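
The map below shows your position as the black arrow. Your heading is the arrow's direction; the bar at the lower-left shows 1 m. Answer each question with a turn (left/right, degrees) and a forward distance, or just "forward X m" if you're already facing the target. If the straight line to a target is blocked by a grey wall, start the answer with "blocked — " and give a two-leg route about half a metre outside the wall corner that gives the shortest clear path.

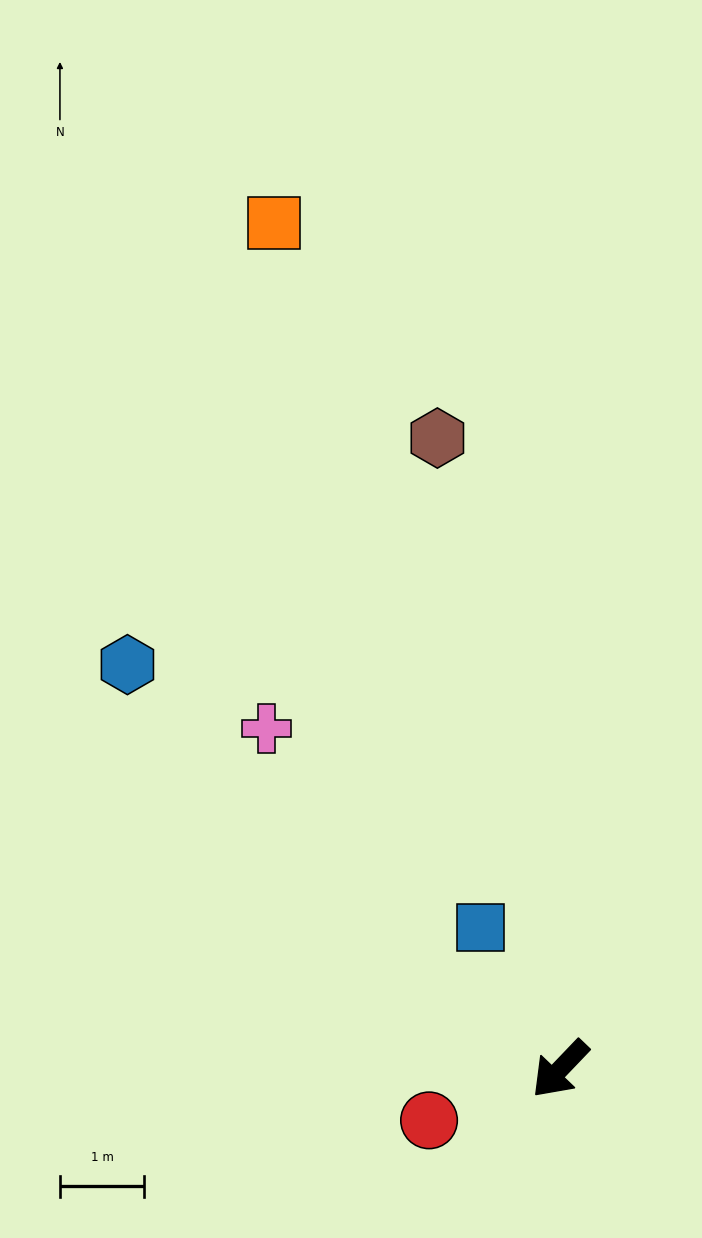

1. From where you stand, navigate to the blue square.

turn right 107°, forward 1.9 m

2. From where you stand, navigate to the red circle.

turn right 25°, forward 1.7 m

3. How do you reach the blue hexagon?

turn right 89°, forward 7.0 m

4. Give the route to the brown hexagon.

turn right 125°, forward 7.6 m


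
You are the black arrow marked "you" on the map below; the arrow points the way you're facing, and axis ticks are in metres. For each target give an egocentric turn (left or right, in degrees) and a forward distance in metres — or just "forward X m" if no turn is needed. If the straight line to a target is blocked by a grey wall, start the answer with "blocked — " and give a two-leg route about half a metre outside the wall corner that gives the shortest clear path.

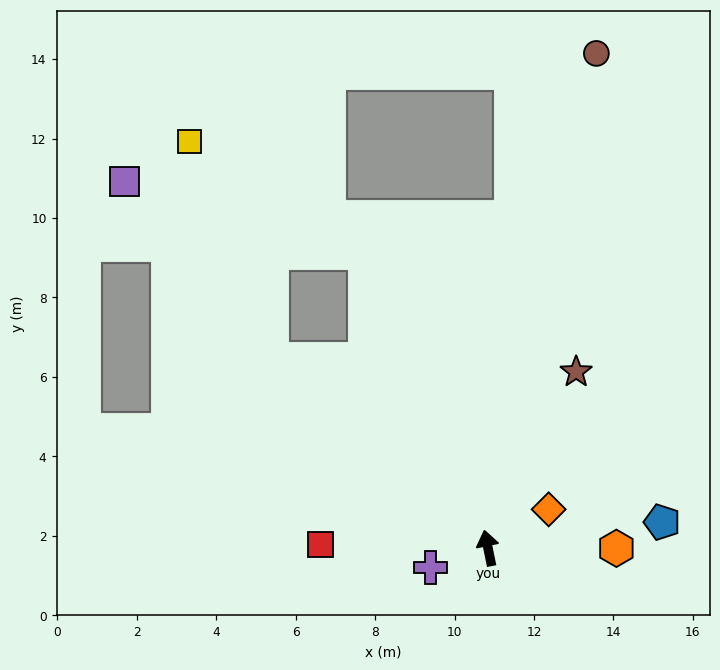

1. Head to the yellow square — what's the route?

blocked — turn left 37°, forward 7.2 m, then turn right 28°, forward 5.8 m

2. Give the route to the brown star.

turn right 38°, forward 5.0 m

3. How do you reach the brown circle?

turn right 24°, forward 12.7 m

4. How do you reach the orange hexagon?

turn right 102°, forward 3.2 m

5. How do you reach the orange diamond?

turn right 69°, forward 1.8 m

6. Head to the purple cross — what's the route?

turn left 97°, forward 1.5 m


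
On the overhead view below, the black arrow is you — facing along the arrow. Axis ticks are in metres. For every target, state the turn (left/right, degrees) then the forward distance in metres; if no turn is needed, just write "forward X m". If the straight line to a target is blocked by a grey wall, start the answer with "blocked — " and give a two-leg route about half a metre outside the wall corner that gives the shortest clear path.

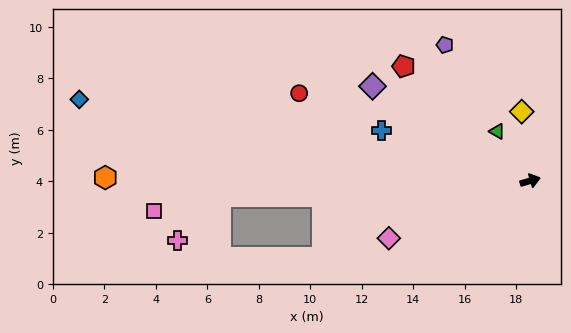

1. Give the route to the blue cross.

turn left 145°, forward 6.1 m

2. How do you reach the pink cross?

blocked — turn left 166°, forward 12.1 m, then turn left 44°, forward 2.4 m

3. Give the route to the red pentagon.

turn left 121°, forward 6.6 m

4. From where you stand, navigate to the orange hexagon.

turn left 163°, forward 16.5 m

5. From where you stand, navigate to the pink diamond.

turn right 174°, forward 5.9 m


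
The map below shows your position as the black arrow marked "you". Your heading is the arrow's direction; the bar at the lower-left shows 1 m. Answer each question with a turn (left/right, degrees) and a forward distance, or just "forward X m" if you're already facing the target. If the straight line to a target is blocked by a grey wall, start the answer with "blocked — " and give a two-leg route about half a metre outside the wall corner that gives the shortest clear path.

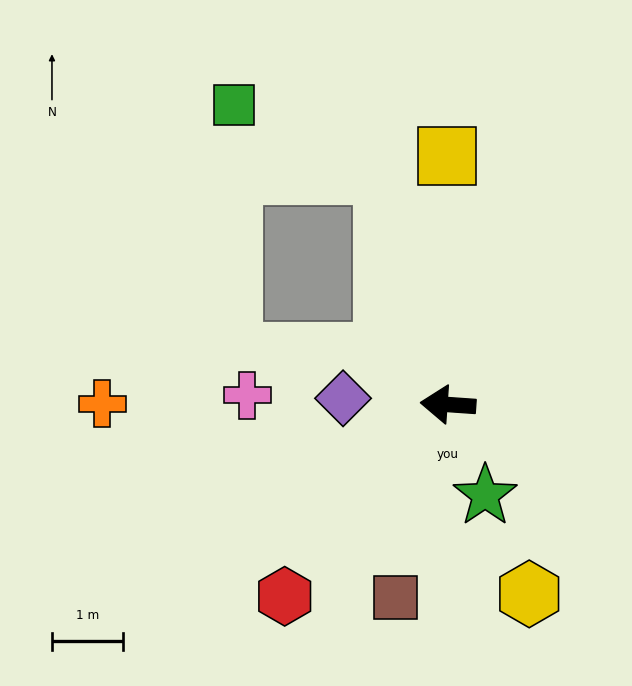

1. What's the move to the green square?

blocked — turn right 71°, forward 3.4 m, then turn left 50°, forward 2.3 m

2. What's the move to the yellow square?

turn right 86°, forward 3.5 m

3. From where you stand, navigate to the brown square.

turn left 79°, forward 2.8 m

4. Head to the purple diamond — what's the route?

forward 1.5 m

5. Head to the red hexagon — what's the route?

turn left 54°, forward 3.6 m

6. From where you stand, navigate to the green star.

turn left 116°, forward 1.4 m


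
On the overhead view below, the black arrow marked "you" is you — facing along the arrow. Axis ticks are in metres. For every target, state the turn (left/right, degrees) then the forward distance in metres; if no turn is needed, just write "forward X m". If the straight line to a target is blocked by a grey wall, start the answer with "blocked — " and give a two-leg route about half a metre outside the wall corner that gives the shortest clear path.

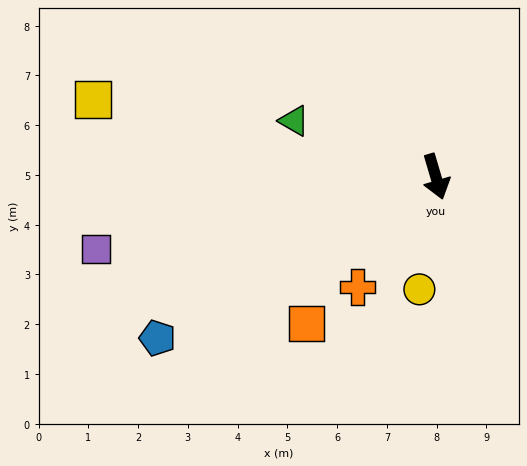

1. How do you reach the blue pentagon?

turn right 76°, forward 6.5 m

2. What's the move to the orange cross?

turn right 52°, forward 2.7 m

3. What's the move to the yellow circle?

turn right 25°, forward 2.3 m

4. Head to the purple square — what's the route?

turn right 94°, forward 7.0 m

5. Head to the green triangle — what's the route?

turn right 128°, forward 3.1 m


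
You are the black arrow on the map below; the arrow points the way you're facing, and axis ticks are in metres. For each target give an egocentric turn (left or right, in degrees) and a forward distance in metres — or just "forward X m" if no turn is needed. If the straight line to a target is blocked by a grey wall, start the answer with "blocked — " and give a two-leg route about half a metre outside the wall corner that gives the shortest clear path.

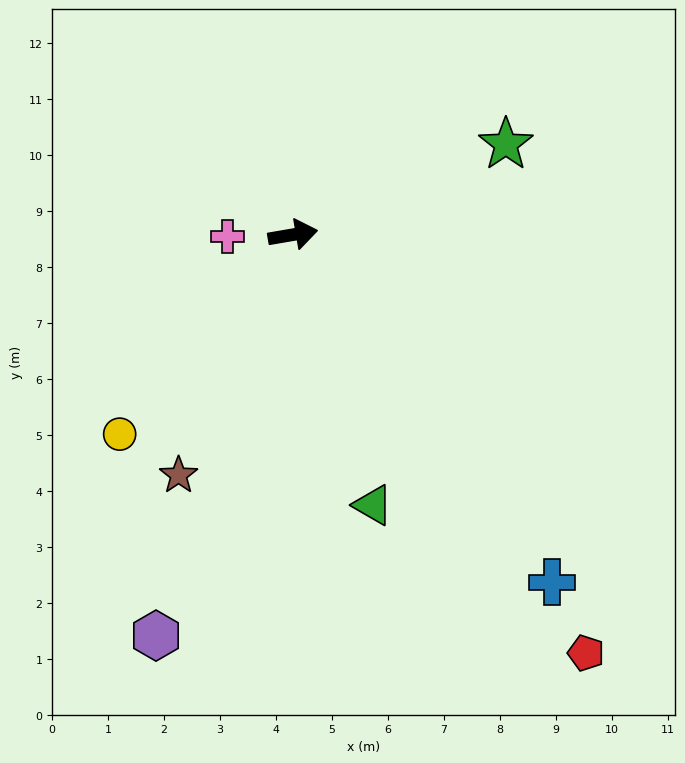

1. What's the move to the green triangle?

turn right 83°, forward 5.0 m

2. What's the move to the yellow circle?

turn right 141°, forward 4.7 m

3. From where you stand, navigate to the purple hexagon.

turn right 119°, forward 7.6 m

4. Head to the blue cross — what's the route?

turn right 63°, forward 7.7 m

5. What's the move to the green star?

turn left 13°, forward 4.1 m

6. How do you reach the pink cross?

turn left 172°, forward 1.2 m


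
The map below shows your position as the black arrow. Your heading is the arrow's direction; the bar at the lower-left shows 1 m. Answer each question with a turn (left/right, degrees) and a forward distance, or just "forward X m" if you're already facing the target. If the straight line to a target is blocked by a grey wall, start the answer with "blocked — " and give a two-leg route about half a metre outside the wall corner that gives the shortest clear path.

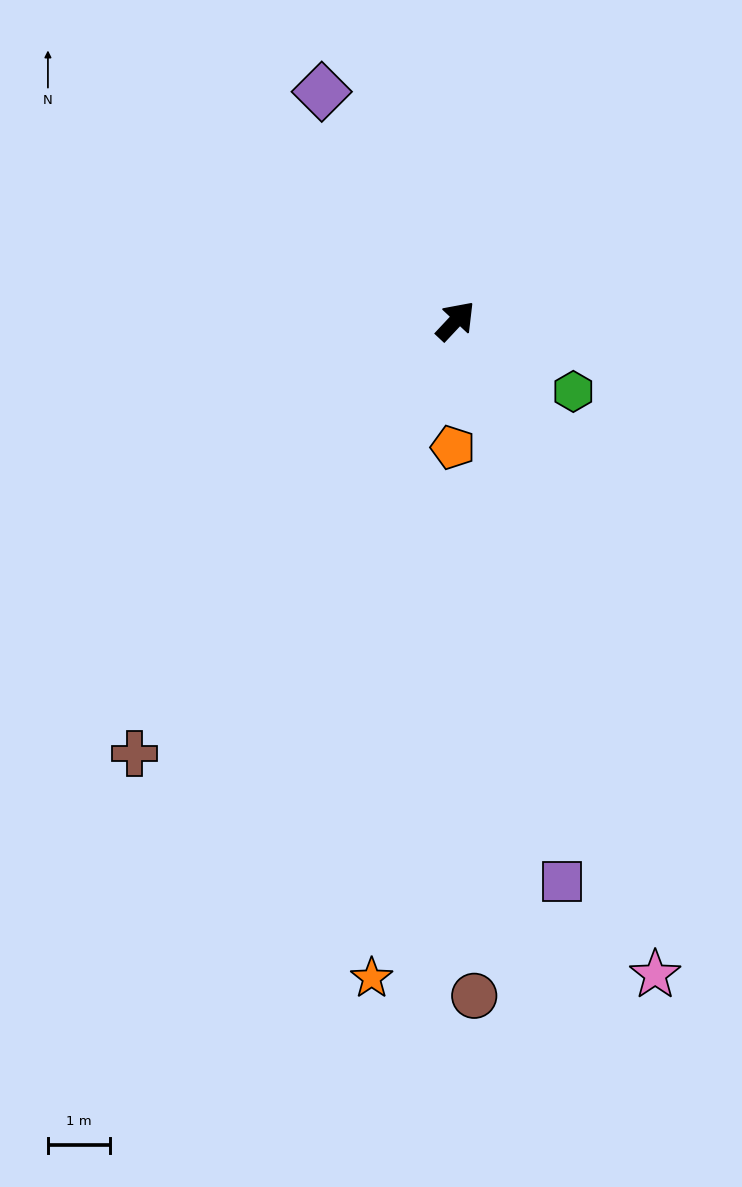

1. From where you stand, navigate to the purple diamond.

turn left 73°, forward 4.3 m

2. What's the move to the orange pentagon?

turn right 138°, forward 2.0 m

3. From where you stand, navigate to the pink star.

turn right 120°, forward 11.0 m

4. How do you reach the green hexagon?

turn right 78°, forward 2.2 m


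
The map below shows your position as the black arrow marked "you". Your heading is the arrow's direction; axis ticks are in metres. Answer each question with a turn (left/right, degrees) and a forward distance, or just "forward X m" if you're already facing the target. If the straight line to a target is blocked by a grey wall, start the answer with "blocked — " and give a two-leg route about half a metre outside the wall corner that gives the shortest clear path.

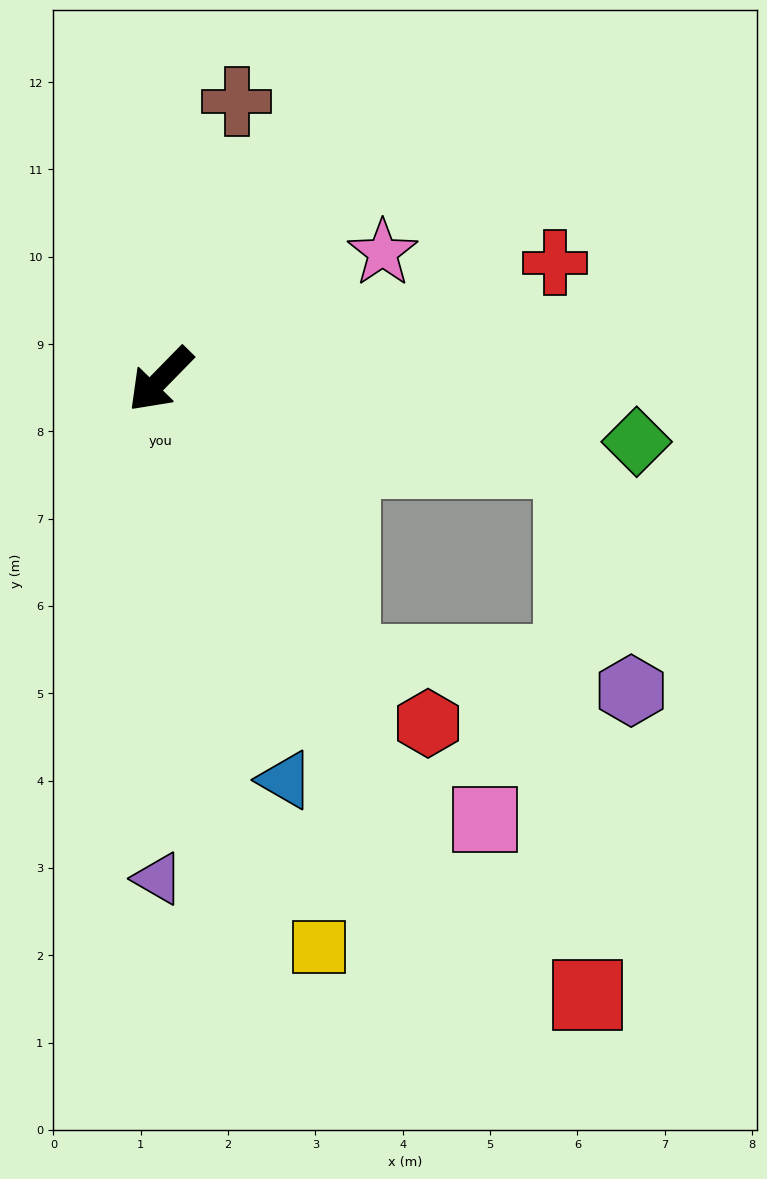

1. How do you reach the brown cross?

turn right 151°, forward 3.3 m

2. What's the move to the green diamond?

turn left 127°, forward 5.5 m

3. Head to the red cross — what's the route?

turn left 151°, forward 4.7 m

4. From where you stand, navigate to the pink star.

turn left 164°, forward 2.9 m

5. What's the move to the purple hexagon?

blocked — turn left 77°, forward 3.9 m, then turn left 52°, forward 3.3 m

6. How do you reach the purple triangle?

turn left 44°, forward 5.7 m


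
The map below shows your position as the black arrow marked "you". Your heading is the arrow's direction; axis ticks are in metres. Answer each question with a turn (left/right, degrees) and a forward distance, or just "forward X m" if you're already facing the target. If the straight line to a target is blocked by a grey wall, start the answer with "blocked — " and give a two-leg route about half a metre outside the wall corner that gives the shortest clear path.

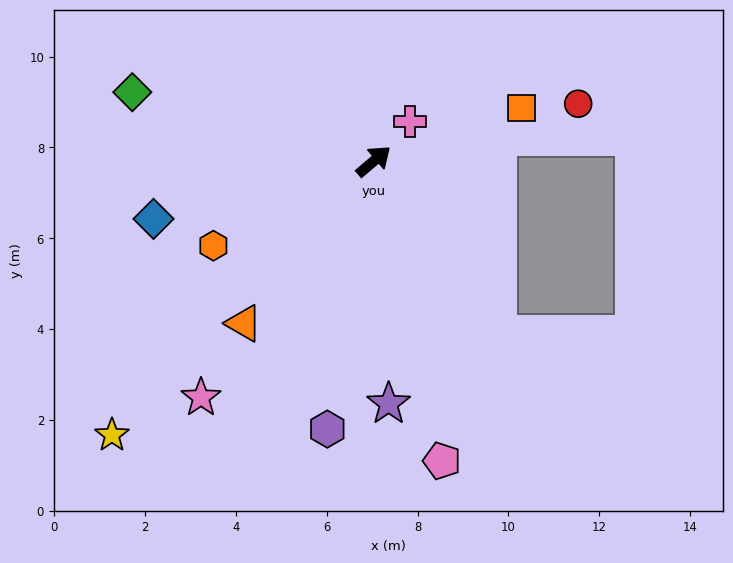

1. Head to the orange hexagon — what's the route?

turn left 167°, forward 4.0 m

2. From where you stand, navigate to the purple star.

turn right 127°, forward 5.4 m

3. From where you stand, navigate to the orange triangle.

turn right 169°, forward 4.6 m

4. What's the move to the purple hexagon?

turn right 140°, forward 6.0 m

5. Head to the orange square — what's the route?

turn right 21°, forward 3.5 m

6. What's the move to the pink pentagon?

turn right 118°, forward 6.8 m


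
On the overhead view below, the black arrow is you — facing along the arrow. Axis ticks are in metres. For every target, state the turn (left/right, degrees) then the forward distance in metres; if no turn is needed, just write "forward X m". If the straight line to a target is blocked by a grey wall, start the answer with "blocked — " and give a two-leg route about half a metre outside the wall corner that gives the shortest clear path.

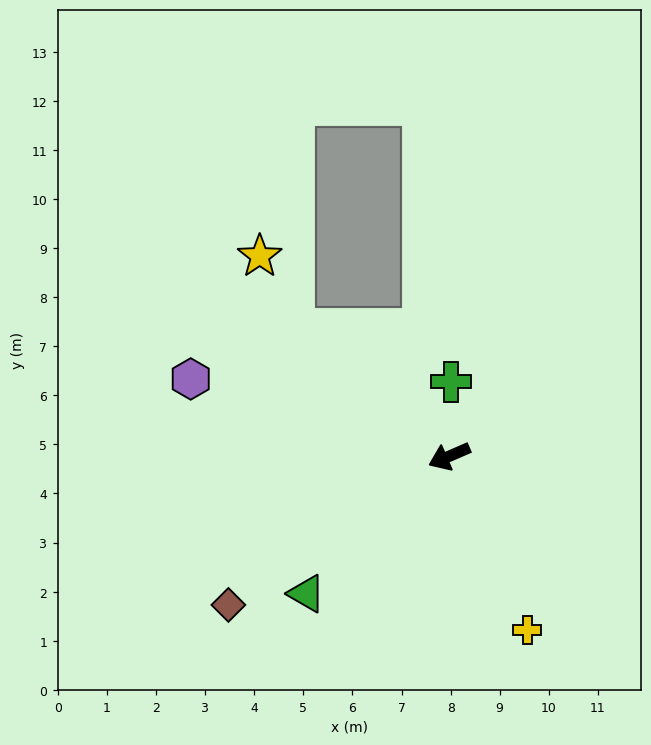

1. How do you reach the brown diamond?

turn left 11°, forward 5.4 m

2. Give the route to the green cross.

turn right 114°, forward 1.5 m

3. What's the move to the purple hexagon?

turn right 40°, forward 5.5 m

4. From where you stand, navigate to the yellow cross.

turn left 91°, forward 3.9 m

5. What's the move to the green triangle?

turn left 21°, forward 4.0 m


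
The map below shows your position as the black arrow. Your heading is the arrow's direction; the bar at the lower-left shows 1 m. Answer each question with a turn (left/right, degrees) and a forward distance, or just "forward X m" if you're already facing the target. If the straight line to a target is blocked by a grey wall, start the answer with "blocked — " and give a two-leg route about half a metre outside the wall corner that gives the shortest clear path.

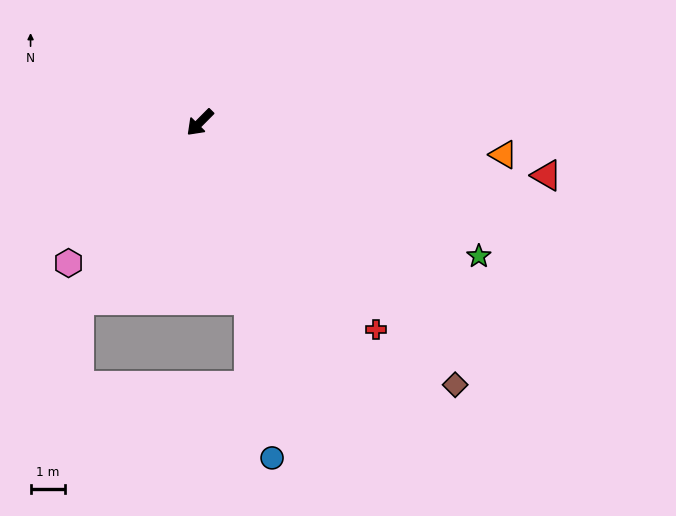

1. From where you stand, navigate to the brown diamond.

turn left 89°, forward 10.5 m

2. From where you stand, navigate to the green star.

turn left 109°, forward 8.9 m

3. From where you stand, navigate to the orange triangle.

turn left 129°, forward 8.8 m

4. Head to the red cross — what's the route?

turn left 85°, forward 7.8 m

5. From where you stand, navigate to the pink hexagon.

forward 5.5 m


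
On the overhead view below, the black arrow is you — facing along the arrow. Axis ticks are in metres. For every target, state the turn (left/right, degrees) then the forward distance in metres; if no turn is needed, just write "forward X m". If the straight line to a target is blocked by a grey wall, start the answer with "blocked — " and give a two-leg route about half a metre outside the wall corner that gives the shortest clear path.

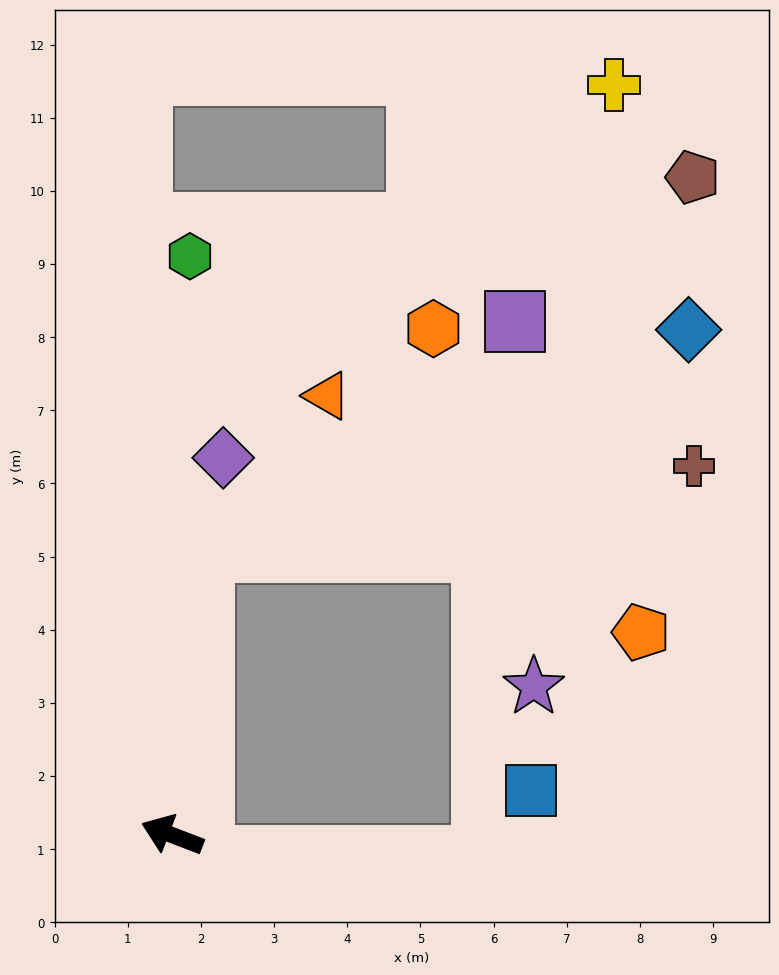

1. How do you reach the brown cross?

blocked — turn right 75°, forward 3.9 m, then turn right 74°, forward 6.8 m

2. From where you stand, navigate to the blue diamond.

blocked — turn right 75°, forward 3.9 m, then turn right 60°, forward 7.3 m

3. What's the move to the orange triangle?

blocked — turn right 75°, forward 3.9 m, then turn right 33°, forward 2.7 m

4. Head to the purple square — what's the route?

blocked — turn right 75°, forward 3.9 m, then turn right 48°, forward 5.3 m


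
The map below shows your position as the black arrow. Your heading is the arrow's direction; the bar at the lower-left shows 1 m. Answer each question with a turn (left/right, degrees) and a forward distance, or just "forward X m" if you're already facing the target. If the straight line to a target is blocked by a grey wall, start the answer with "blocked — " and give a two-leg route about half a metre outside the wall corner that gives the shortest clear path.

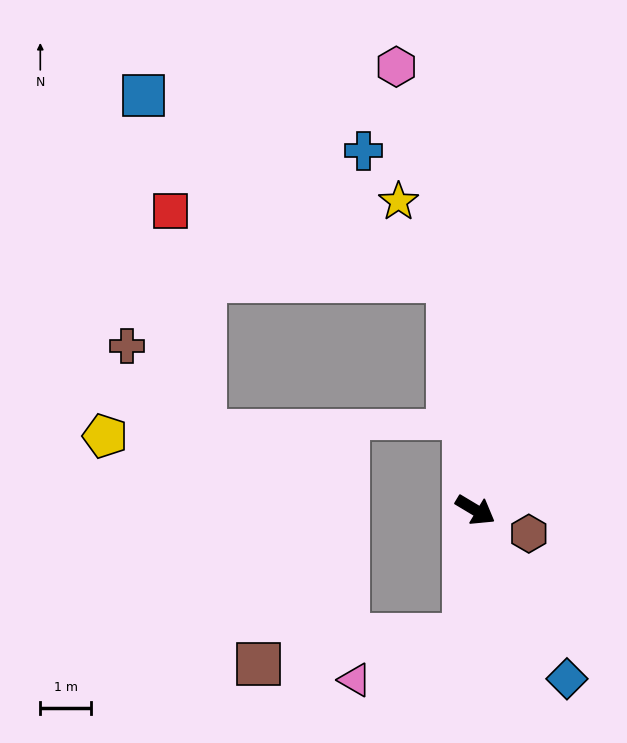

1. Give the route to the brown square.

blocked — turn right 64°, forward 2.5 m, then turn right 77°, forward 4.1 m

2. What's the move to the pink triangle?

blocked — turn right 64°, forward 2.5 m, then turn right 63°, forward 2.3 m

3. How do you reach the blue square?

blocked — turn left 128°, forward 4.6 m, then turn left 51°, forward 7.1 m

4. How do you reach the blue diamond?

turn right 31°, forward 3.8 m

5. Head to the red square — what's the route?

blocked — turn left 128°, forward 4.6 m, then turn left 69°, forward 5.7 m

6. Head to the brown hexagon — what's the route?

turn left 7°, forward 1.2 m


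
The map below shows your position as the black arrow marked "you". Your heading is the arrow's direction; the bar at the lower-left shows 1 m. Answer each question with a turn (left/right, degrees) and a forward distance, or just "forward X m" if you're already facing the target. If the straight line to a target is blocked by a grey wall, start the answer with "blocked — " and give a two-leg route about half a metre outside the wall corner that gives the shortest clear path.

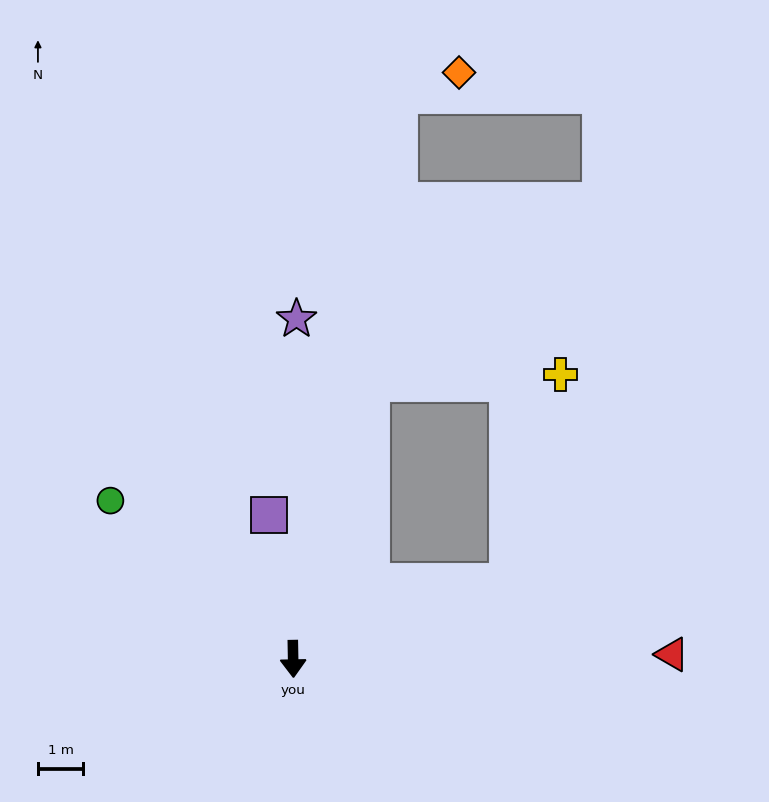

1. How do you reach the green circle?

turn right 132°, forward 5.3 m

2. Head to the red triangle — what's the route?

turn left 90°, forward 8.4 m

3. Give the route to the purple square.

turn right 171°, forward 3.2 m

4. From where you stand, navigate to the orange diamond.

blocked — turn left 168°, forward 12.7 m, then turn right 59°, forward 1.4 m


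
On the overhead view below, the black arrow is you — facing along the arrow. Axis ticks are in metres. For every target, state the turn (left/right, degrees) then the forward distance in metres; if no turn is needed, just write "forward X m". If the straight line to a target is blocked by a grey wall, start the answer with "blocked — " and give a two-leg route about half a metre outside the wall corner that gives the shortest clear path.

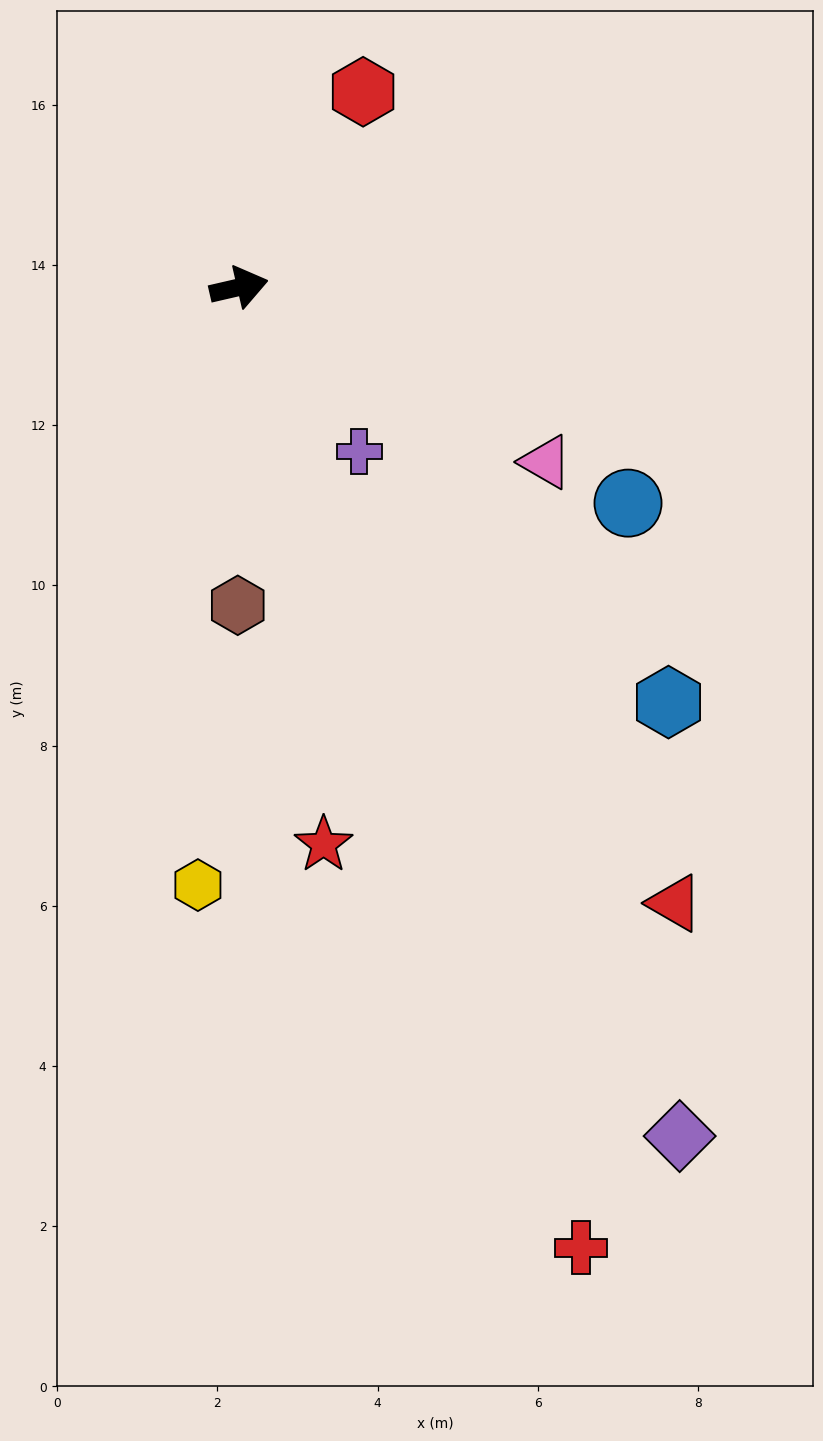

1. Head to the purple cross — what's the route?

turn right 67°, forward 2.5 m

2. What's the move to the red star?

turn right 94°, forward 7.0 m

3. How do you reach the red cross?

turn right 83°, forward 12.7 m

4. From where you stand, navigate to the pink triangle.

turn right 43°, forward 4.4 m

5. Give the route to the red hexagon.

turn left 45°, forward 2.9 m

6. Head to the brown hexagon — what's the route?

turn right 103°, forward 4.0 m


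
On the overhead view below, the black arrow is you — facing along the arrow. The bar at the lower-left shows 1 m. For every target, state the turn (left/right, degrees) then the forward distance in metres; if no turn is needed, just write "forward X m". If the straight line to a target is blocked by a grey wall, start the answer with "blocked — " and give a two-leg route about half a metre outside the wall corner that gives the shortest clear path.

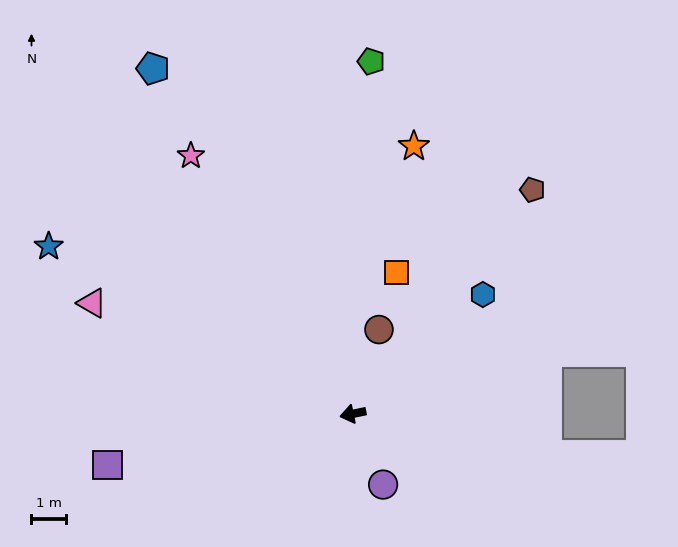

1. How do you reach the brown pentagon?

turn right 140°, forward 8.3 m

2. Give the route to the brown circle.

turn right 119°, forward 2.6 m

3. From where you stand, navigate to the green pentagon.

turn right 105°, forward 10.2 m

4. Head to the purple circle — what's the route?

turn left 101°, forward 2.2 m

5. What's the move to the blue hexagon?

turn right 149°, forward 5.1 m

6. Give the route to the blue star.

turn right 41°, forward 10.1 m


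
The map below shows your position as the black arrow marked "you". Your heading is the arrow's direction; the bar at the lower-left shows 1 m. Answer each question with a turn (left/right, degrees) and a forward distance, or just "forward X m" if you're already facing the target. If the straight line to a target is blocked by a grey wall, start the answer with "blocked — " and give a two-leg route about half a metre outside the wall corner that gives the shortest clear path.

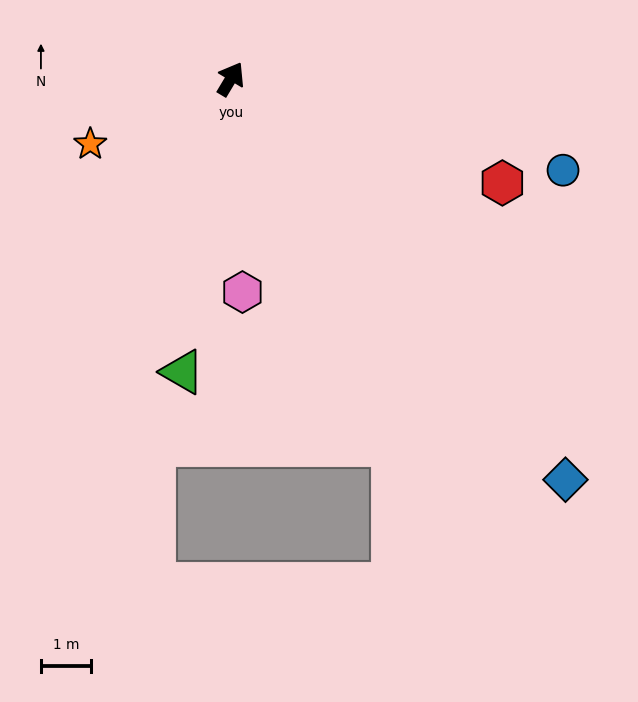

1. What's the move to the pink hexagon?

turn right 146°, forward 4.3 m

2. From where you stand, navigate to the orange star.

turn left 146°, forward 3.1 m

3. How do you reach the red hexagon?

turn right 80°, forward 5.8 m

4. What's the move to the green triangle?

turn right 159°, forward 5.9 m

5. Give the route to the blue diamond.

turn right 109°, forward 10.4 m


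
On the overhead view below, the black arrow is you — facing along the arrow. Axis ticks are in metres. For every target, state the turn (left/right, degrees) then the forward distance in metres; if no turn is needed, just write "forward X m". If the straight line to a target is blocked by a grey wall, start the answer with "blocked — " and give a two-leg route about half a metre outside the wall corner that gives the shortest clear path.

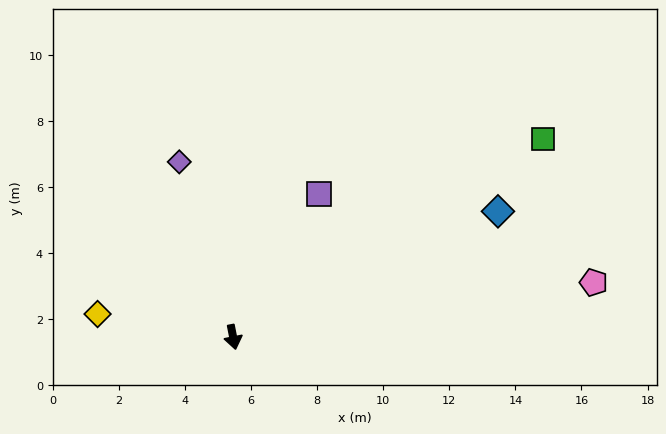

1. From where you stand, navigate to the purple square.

turn left 138°, forward 5.0 m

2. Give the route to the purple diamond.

turn right 174°, forward 5.5 m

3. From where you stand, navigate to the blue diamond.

turn left 104°, forward 8.9 m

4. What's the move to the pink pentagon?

turn left 87°, forward 11.0 m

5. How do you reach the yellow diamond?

turn right 111°, forward 4.2 m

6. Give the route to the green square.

turn left 111°, forward 11.1 m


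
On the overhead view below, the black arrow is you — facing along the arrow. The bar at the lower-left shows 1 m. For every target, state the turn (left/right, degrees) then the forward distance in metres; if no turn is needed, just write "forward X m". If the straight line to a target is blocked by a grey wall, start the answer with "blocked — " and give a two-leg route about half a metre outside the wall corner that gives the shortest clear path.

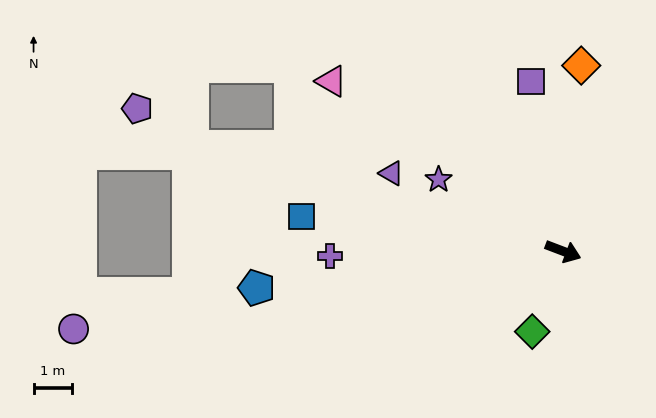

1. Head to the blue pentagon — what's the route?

turn right 152°, forward 8.0 m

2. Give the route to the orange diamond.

turn left 105°, forward 4.8 m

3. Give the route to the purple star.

turn left 171°, forward 3.7 m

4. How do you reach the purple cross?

turn right 158°, forward 6.0 m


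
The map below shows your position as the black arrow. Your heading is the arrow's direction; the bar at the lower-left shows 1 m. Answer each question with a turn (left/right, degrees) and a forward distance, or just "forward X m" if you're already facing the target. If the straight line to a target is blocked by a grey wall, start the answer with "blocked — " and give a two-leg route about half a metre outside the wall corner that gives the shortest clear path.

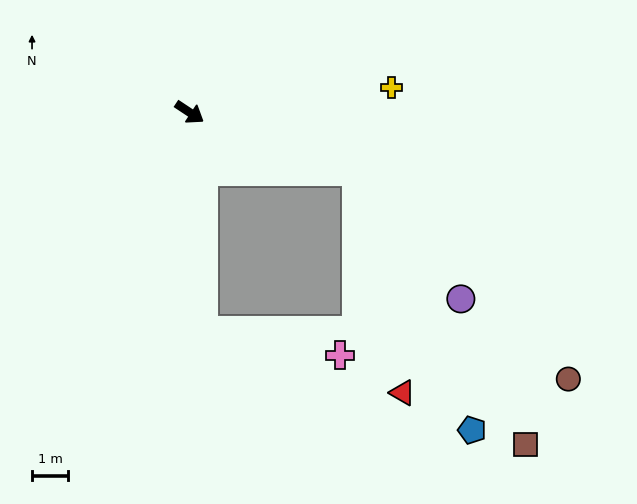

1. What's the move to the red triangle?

blocked — turn left 14°, forward 4.9 m, then turn right 59°, forward 6.2 m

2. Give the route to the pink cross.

blocked — turn right 53°, forward 6.0 m, then turn left 76°, forward 3.8 m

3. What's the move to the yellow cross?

turn left 41°, forward 5.6 m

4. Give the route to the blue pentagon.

blocked — turn left 14°, forward 4.9 m, then turn right 47°, forward 7.8 m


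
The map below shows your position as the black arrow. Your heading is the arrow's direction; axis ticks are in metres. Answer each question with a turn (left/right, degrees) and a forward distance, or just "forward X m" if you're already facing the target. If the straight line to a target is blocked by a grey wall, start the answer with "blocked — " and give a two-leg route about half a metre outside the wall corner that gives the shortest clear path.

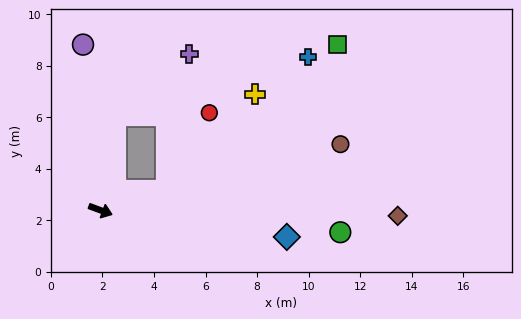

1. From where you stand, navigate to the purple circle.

turn left 116°, forward 6.5 m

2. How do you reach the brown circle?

turn left 36°, forward 9.7 m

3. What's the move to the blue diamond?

turn left 12°, forward 7.3 m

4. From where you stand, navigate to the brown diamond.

turn left 19°, forward 11.5 m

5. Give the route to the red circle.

blocked — turn left 37°, forward 2.7 m, then turn left 44°, forward 3.5 m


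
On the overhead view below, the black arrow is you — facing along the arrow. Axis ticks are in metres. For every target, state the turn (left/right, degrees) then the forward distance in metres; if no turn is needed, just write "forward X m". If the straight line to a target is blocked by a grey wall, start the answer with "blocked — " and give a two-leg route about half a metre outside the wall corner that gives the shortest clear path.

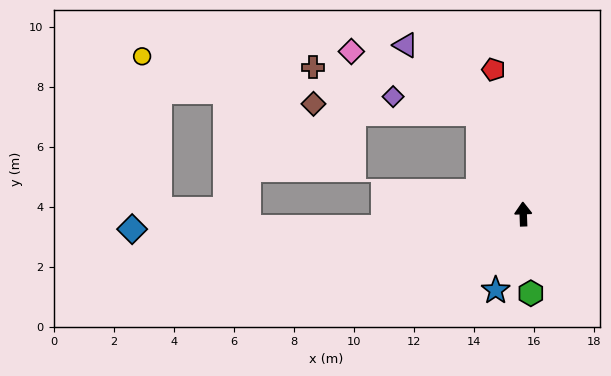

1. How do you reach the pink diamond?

blocked — turn left 22°, forward 3.7 m, then turn left 40°, forward 4.7 m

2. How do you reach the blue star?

turn left 158°, forward 2.7 m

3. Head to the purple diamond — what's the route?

blocked — turn left 22°, forward 3.7 m, then turn left 55°, forward 2.9 m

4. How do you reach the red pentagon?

turn left 10°, forward 4.9 m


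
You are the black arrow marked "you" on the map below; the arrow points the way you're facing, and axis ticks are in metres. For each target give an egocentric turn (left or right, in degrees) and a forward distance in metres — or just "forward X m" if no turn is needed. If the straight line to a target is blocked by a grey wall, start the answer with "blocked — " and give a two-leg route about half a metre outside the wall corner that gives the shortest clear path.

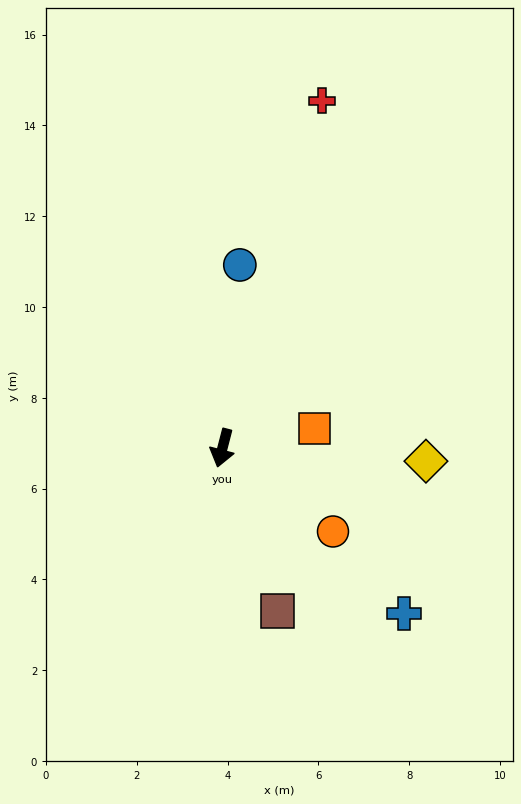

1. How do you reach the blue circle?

turn right 171°, forward 4.1 m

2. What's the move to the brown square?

turn left 33°, forward 3.8 m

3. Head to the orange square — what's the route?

turn left 116°, forward 2.1 m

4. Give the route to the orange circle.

turn left 67°, forward 3.1 m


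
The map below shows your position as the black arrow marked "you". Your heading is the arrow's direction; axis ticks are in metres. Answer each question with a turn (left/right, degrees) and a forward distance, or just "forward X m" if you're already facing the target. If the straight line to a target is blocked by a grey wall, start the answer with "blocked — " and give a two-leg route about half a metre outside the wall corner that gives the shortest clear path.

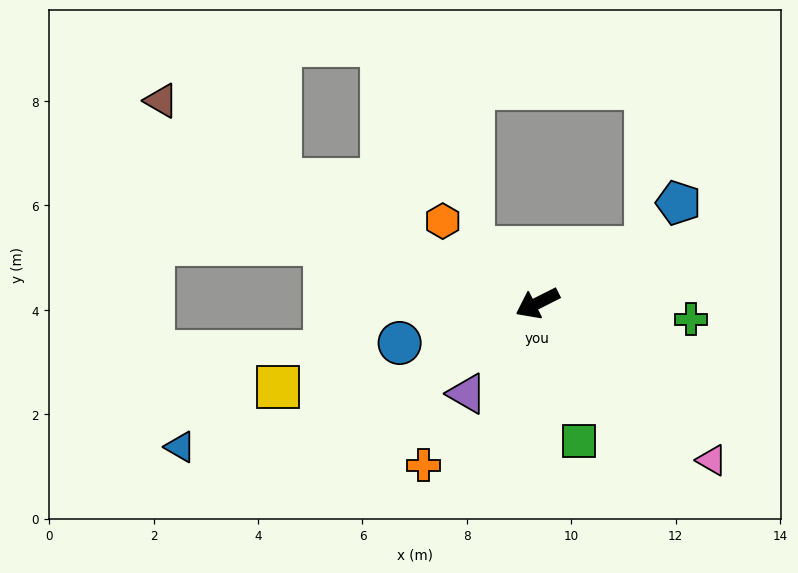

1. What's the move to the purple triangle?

turn left 25°, forward 2.2 m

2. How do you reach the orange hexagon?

turn right 68°, forward 2.4 m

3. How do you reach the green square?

turn left 80°, forward 2.8 m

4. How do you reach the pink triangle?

turn left 111°, forward 4.5 m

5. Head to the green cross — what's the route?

turn left 147°, forward 3.0 m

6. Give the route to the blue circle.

turn right 11°, forward 2.7 m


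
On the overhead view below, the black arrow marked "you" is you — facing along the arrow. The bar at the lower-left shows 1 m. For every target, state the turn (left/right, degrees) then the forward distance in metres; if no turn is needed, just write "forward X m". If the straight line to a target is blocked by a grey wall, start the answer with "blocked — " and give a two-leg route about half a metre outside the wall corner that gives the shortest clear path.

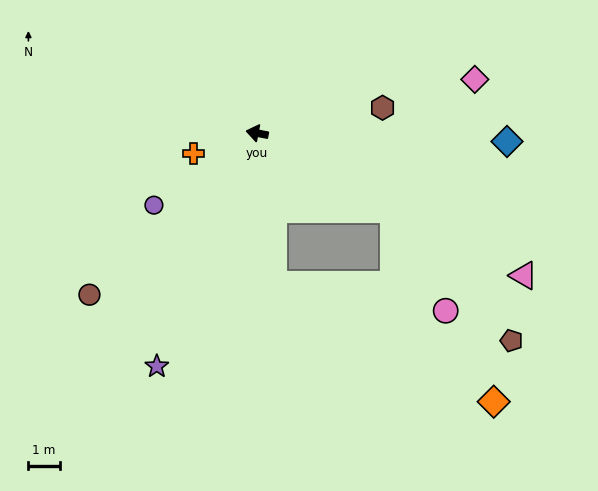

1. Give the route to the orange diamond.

blocked — turn left 107°, forward 4.9 m, then turn left 56°, forward 8.0 m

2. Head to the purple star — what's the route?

turn left 78°, forward 8.1 m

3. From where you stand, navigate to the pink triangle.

turn left 163°, forward 9.7 m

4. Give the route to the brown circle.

turn left 55°, forward 7.5 m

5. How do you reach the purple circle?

turn left 46°, forward 4.0 m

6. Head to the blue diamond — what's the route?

turn right 171°, forward 8.0 m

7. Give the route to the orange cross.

turn left 29°, forward 2.1 m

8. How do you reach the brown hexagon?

turn right 158°, forward 4.1 m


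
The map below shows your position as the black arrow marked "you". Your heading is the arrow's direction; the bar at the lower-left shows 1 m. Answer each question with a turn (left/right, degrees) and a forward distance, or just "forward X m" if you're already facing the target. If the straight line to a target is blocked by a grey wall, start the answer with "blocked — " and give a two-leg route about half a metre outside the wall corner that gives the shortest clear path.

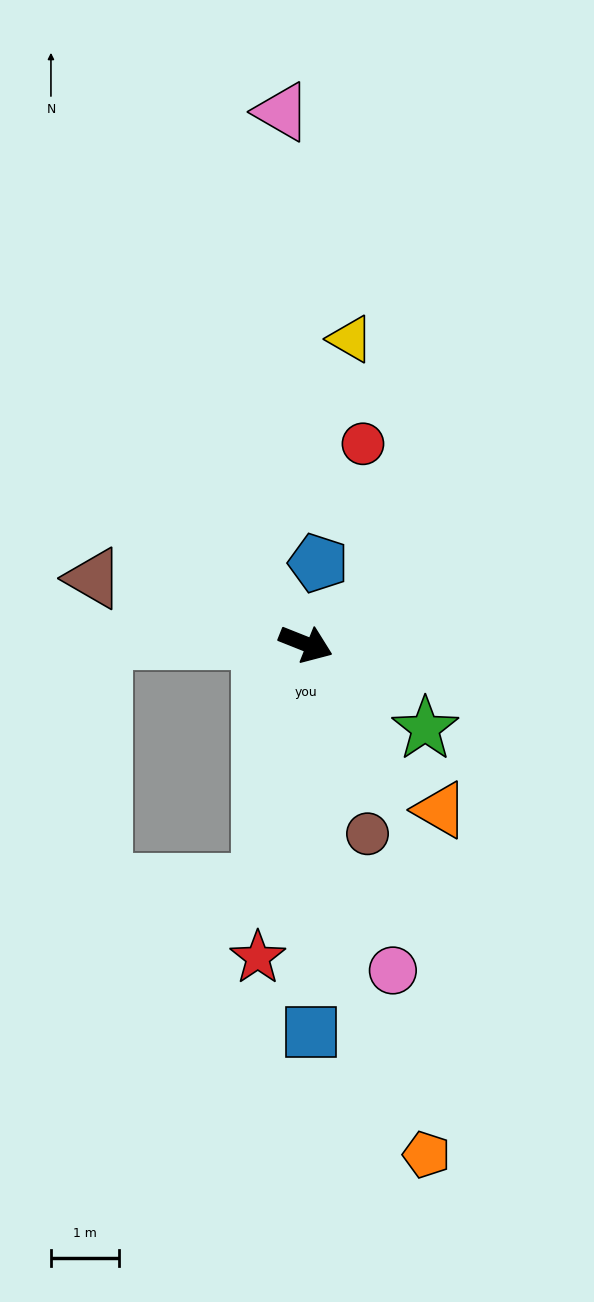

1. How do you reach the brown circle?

turn right 50°, forward 2.9 m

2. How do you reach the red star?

turn right 77°, forward 4.6 m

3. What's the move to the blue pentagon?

turn left 103°, forward 1.2 m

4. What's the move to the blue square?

turn right 68°, forward 5.7 m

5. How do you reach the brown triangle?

turn right 175°, forward 3.2 m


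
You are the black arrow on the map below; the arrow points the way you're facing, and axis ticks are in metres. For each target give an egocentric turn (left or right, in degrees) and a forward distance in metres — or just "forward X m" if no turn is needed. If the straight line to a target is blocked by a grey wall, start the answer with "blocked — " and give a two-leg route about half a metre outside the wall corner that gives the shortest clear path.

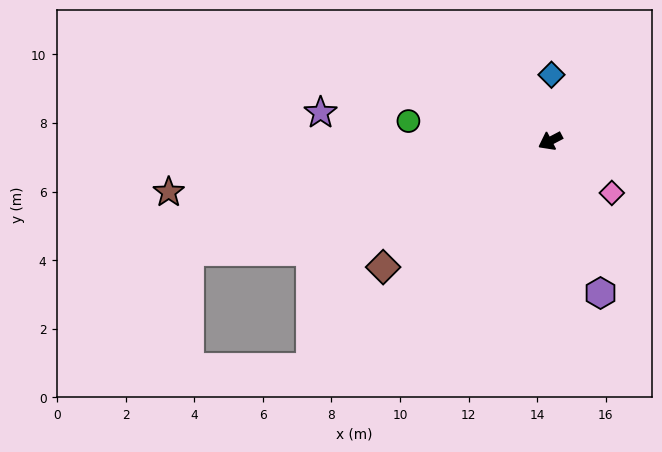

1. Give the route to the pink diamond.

turn left 112°, forward 2.3 m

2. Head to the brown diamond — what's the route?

turn left 9°, forward 6.1 m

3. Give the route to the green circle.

turn right 36°, forward 4.2 m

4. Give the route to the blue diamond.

turn right 119°, forward 1.9 m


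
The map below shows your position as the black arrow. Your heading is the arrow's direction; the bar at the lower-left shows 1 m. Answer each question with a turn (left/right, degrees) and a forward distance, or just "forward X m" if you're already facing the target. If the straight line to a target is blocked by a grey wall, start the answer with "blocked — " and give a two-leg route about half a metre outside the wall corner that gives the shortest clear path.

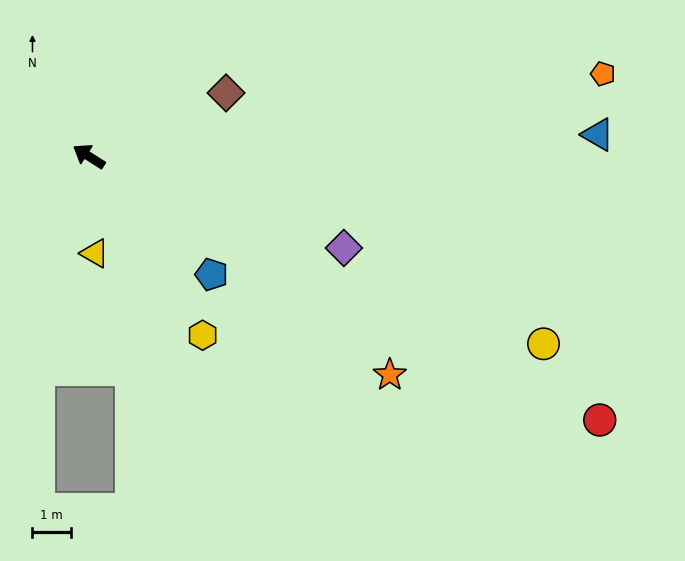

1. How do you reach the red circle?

turn right 175°, forward 14.9 m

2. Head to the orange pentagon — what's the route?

turn right 138°, forward 13.5 m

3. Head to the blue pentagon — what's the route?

turn left 169°, forward 4.4 m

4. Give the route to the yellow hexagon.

turn left 155°, forward 5.5 m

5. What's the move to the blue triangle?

turn right 145°, forward 13.2 m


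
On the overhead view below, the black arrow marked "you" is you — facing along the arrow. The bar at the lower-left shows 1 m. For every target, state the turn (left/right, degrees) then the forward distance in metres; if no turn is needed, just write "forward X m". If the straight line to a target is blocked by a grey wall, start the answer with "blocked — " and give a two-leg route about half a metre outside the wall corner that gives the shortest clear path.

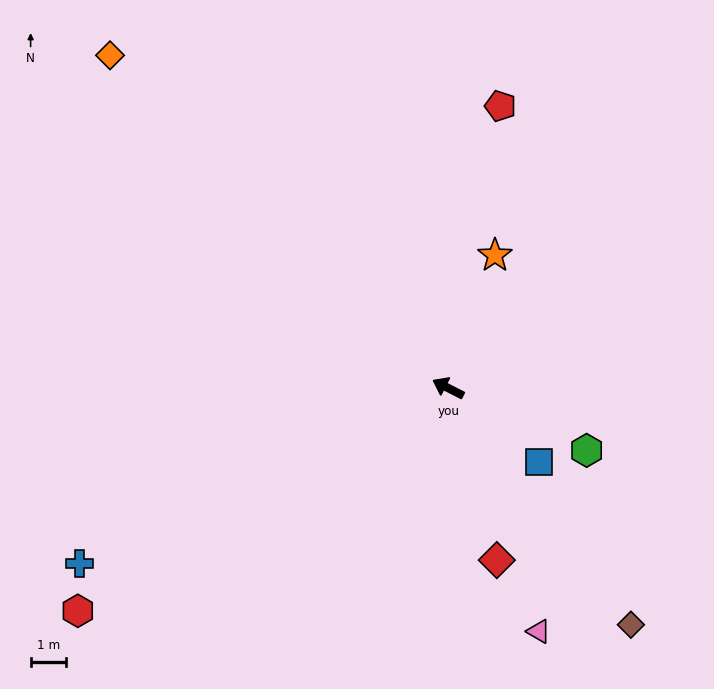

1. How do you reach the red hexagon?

turn left 58°, forward 12.3 m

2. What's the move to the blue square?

turn left 168°, forward 3.3 m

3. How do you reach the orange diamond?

turn right 18°, forward 13.5 m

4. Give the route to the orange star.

turn right 82°, forward 4.0 m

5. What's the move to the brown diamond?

turn left 155°, forward 8.5 m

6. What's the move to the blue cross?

turn left 52°, forward 11.6 m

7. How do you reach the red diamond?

turn left 133°, forward 5.1 m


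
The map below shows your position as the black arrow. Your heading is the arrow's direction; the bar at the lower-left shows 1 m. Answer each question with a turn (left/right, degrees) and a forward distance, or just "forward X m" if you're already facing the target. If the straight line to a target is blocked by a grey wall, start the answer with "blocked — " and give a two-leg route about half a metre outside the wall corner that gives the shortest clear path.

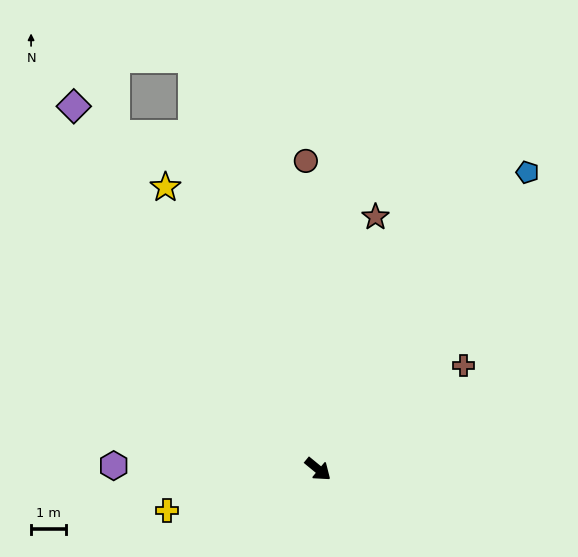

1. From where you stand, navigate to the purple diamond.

turn left 163°, forward 12.6 m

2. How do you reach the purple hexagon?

turn right 142°, forward 5.9 m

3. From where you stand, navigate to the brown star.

turn left 117°, forward 7.5 m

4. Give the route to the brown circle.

turn left 132°, forward 8.9 m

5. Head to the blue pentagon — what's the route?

turn left 94°, forward 10.5 m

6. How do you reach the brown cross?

turn left 75°, forward 5.2 m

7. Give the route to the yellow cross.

turn right 125°, forward 4.5 m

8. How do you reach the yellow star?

turn left 158°, forward 9.2 m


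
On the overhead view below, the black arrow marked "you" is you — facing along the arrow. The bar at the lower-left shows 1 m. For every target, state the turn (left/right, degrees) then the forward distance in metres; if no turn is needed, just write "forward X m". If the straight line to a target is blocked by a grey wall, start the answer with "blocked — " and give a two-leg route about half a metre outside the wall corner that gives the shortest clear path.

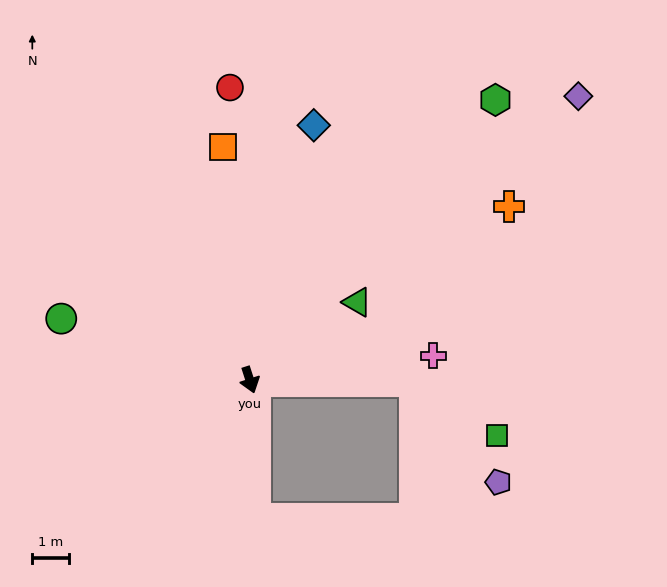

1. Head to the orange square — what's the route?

turn left 169°, forward 6.4 m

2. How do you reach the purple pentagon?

blocked — turn left 72°, forward 4.5 m, then turn right 50°, forward 3.6 m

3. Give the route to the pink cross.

turn left 80°, forward 5.1 m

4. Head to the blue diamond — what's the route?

turn left 148°, forward 7.2 m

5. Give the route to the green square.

blocked — turn left 72°, forward 4.5 m, then turn right 33°, forward 2.7 m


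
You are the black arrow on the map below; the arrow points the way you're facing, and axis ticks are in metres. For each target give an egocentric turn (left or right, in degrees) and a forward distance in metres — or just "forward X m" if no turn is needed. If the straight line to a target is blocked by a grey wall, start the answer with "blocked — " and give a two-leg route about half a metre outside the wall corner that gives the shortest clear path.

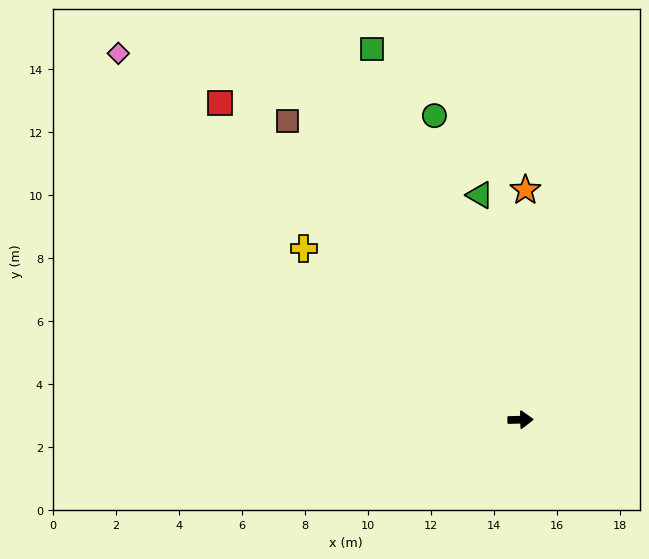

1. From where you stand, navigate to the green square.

turn left 110°, forward 12.7 m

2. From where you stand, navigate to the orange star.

turn left 87°, forward 7.3 m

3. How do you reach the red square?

turn left 132°, forward 13.9 m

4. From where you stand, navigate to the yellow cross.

turn left 140°, forward 8.8 m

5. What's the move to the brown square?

turn left 127°, forward 12.0 m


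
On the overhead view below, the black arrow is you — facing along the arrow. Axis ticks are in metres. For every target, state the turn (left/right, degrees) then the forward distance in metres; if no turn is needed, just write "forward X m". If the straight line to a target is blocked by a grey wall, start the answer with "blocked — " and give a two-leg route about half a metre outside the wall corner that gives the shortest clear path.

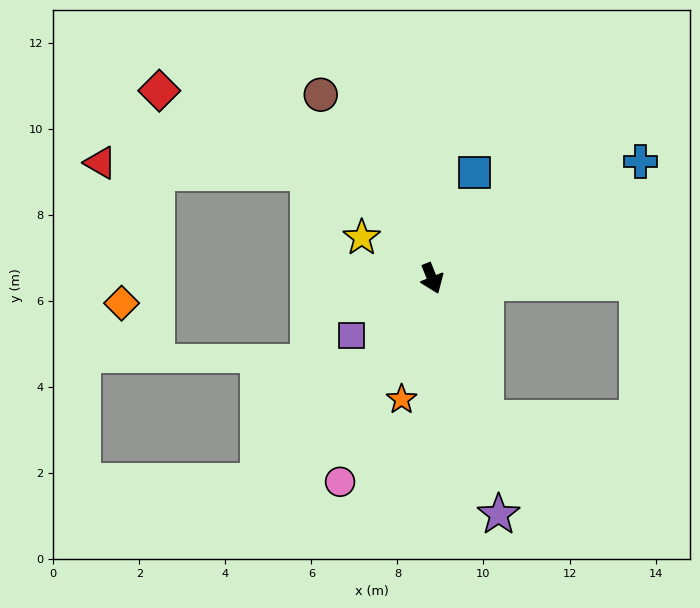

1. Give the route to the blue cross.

turn left 97°, forward 5.6 m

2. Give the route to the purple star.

turn right 6°, forward 5.7 m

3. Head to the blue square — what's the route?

turn left 136°, forward 2.7 m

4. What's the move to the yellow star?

turn right 142°, forward 1.9 m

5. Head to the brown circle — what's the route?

turn right 171°, forward 5.0 m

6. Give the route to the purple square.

turn right 76°, forward 2.3 m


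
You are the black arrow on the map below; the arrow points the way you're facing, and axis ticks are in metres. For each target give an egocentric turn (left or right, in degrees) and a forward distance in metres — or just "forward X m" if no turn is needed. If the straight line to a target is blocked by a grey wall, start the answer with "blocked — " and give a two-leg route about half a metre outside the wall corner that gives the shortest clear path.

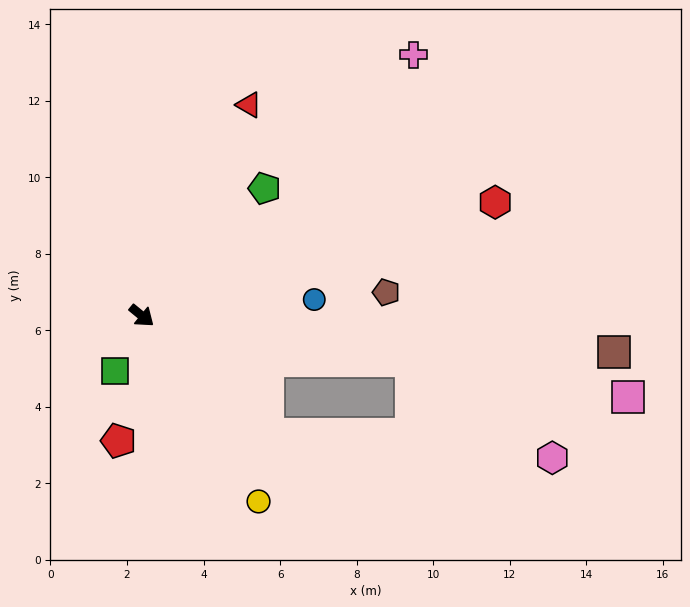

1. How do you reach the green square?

turn right 77°, forward 1.6 m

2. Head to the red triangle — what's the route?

turn left 102°, forward 6.2 m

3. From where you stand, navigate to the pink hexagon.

blocked — turn left 30°, forward 7.1 m, then turn right 25°, forward 4.5 m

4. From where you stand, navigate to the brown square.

turn left 35°, forward 12.4 m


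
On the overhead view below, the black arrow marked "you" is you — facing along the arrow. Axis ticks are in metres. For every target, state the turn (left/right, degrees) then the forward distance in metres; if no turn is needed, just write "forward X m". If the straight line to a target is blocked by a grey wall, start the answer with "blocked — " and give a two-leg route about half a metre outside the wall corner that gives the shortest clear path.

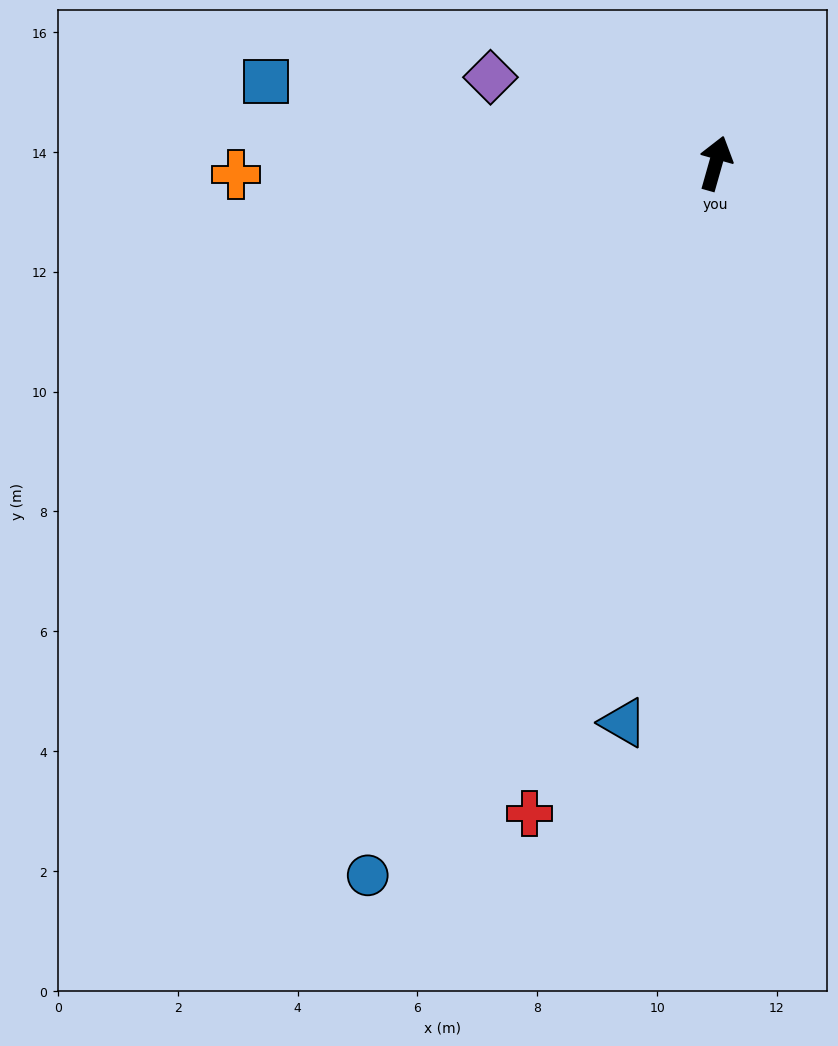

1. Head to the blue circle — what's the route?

turn left 170°, forward 13.2 m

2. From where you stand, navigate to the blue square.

turn left 95°, forward 7.6 m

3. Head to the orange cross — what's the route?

turn left 107°, forward 8.0 m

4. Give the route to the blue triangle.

turn right 174°, forward 9.5 m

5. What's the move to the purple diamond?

turn left 85°, forward 4.0 m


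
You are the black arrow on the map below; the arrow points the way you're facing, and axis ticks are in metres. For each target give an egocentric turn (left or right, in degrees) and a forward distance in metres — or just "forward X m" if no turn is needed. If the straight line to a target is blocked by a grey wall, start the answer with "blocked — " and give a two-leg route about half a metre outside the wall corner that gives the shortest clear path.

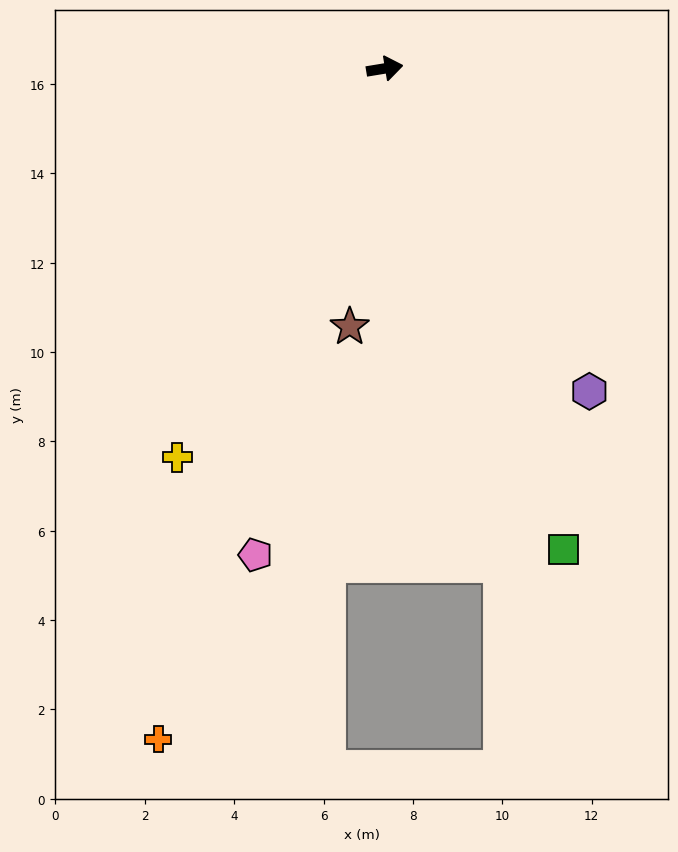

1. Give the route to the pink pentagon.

turn right 114°, forward 11.3 m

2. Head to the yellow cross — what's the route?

turn right 127°, forward 9.9 m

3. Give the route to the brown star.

turn right 107°, forward 5.8 m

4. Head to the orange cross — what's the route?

turn right 118°, forward 15.8 m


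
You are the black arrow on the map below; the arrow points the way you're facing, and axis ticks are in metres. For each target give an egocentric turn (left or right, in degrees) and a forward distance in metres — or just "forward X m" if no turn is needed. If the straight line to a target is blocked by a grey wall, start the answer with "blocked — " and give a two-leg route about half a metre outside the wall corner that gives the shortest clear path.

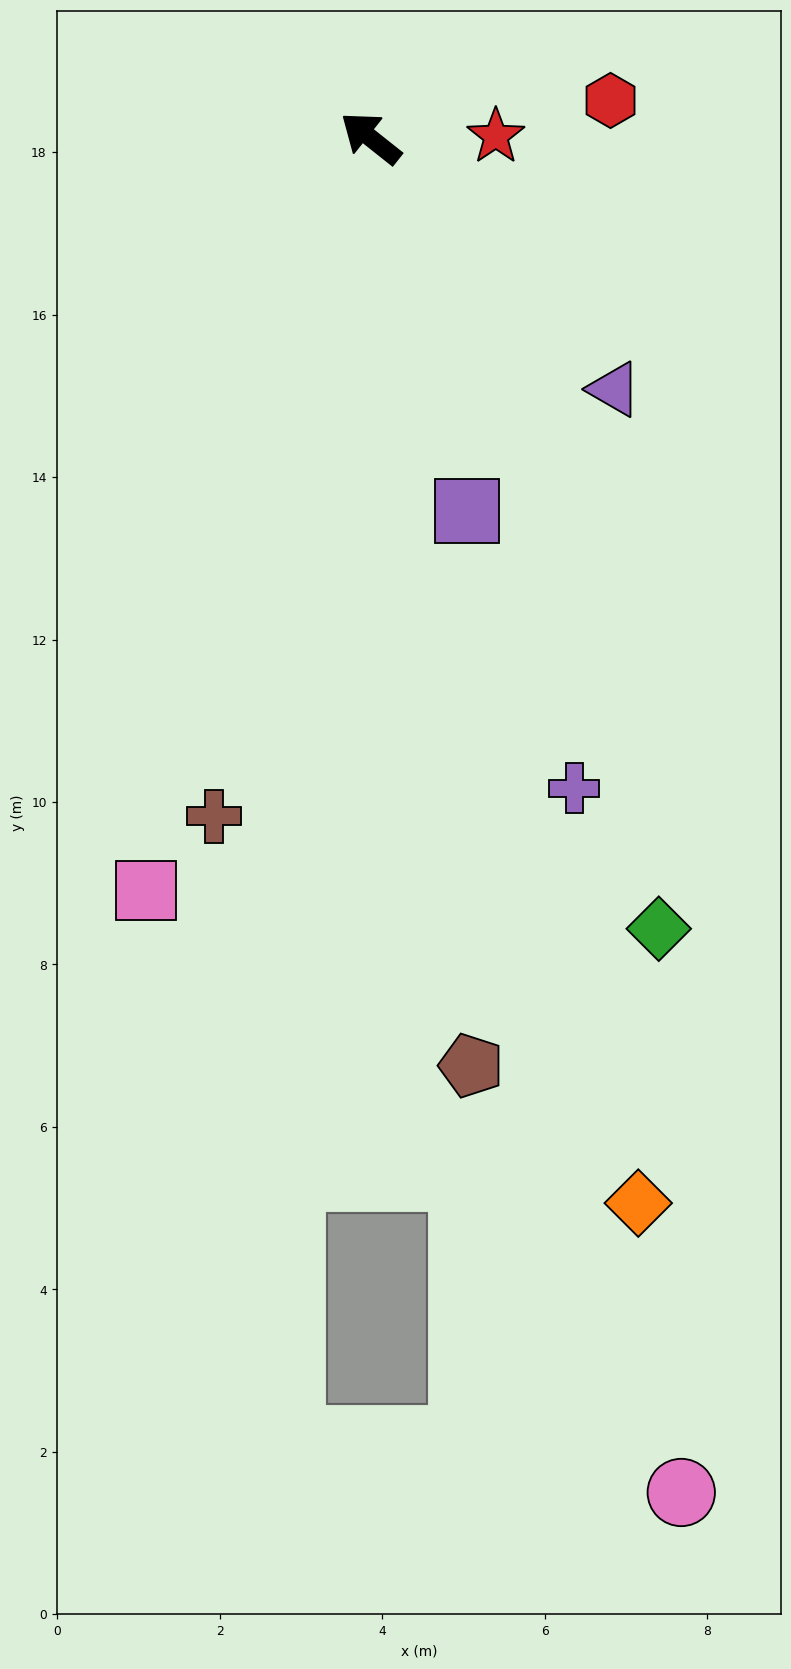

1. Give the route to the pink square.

turn left 112°, forward 9.7 m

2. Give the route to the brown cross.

turn left 115°, forward 8.6 m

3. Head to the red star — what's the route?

turn right 141°, forward 1.5 m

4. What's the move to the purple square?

turn left 143°, forward 4.7 m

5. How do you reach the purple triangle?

turn left 173°, forward 4.3 m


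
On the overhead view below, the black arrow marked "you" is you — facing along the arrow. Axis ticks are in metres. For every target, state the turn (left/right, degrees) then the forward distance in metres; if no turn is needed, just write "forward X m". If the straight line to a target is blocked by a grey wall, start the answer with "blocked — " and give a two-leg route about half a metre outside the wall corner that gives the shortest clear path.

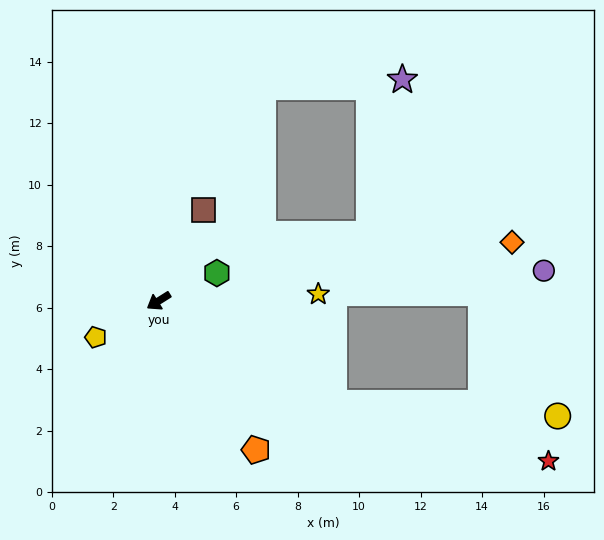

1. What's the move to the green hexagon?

turn left 173°, forward 2.1 m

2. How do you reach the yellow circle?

blocked — turn left 118°, forward 6.6 m, then turn left 26°, forward 7.3 m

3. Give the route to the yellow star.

turn left 150°, forward 5.2 m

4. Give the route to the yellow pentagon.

turn right 2°, forward 2.4 m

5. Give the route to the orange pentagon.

turn left 91°, forward 5.8 m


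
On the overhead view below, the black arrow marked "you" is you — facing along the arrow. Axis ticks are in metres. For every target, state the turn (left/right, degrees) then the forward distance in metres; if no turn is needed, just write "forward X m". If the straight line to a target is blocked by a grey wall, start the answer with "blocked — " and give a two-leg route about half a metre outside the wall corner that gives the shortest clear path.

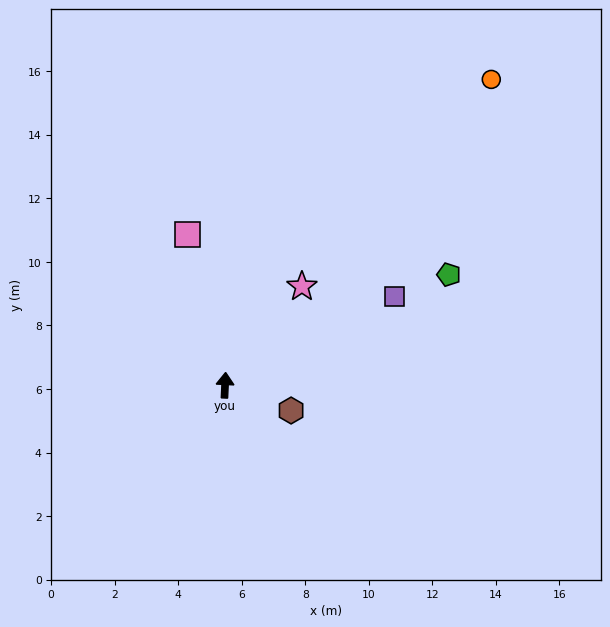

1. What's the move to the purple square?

turn right 60°, forward 6.0 m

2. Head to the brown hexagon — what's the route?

turn right 108°, forward 2.2 m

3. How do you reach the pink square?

turn left 17°, forward 4.9 m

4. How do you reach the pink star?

turn right 35°, forward 3.9 m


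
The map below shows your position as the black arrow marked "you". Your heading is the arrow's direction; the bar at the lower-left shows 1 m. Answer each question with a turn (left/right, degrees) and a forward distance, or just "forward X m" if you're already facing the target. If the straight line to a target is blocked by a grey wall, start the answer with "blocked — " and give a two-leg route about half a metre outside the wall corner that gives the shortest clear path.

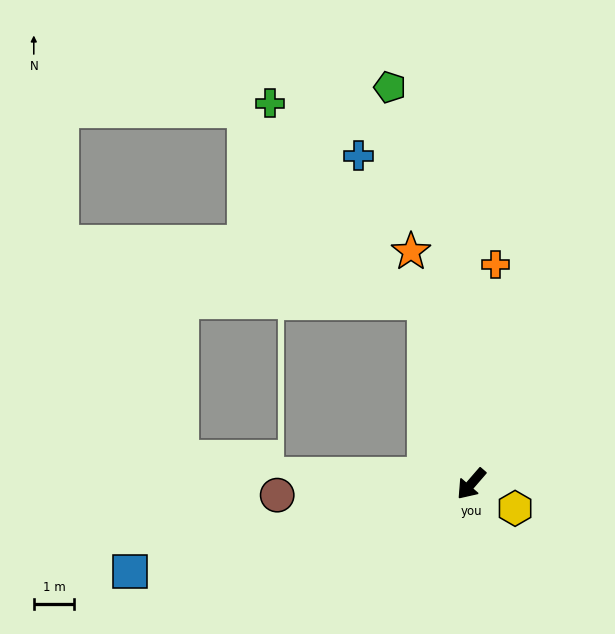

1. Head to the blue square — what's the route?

turn right 35°, forward 8.7 m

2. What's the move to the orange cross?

turn right 145°, forward 5.4 m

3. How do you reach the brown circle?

turn right 46°, forward 4.8 m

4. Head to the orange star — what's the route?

turn right 125°, forward 5.9 m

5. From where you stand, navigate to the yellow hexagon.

turn left 102°, forward 1.2 m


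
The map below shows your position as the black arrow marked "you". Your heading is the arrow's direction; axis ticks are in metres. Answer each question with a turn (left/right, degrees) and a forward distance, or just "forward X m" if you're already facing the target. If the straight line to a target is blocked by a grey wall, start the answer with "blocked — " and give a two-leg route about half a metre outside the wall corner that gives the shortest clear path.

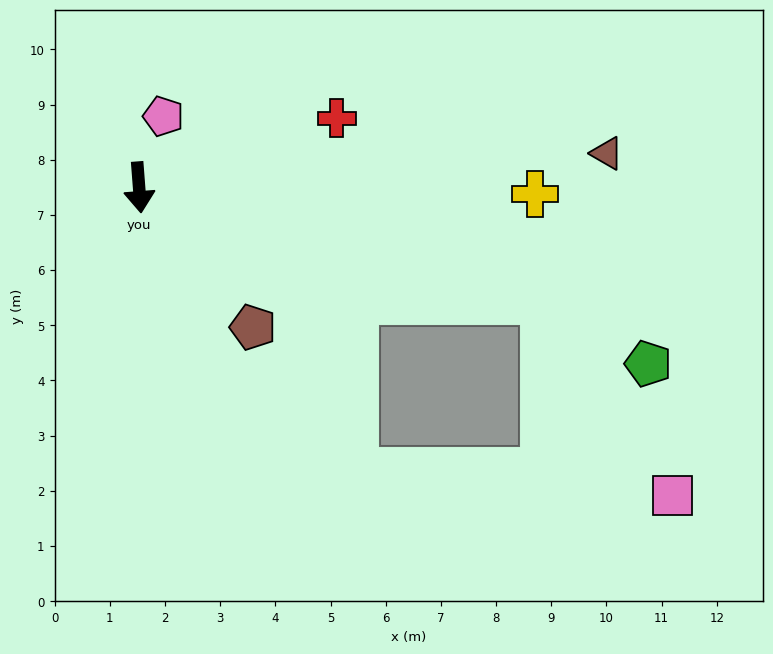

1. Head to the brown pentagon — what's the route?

turn left 35°, forward 3.3 m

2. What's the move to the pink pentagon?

turn left 157°, forward 1.4 m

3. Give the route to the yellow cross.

turn left 85°, forward 7.2 m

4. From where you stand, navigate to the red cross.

turn left 105°, forward 3.8 m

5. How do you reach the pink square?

blocked — turn left 70°, forward 7.6 m, then turn right 41°, forward 4.2 m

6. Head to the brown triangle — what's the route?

turn left 90°, forward 8.5 m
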